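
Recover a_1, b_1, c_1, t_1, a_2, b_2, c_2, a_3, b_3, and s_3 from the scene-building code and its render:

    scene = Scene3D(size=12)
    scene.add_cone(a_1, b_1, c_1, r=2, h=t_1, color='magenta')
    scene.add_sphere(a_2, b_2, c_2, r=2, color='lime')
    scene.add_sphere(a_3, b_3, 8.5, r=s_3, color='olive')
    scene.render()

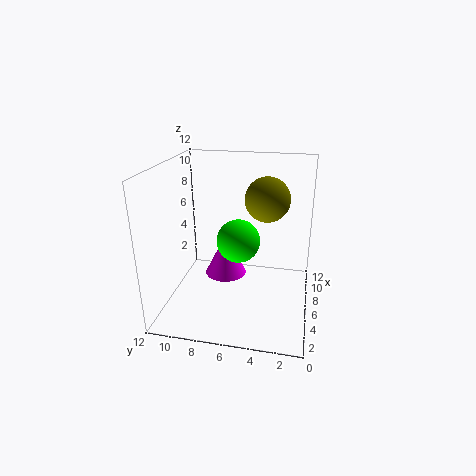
a_1 = 9.5; b_1 = 8; c_1 = 0.5; t_1 = 4; a_2 = 8.5; b_2 = 6.5; c_2 = 4.5; a_3 = 9; b_3 = 4; s_3 = 2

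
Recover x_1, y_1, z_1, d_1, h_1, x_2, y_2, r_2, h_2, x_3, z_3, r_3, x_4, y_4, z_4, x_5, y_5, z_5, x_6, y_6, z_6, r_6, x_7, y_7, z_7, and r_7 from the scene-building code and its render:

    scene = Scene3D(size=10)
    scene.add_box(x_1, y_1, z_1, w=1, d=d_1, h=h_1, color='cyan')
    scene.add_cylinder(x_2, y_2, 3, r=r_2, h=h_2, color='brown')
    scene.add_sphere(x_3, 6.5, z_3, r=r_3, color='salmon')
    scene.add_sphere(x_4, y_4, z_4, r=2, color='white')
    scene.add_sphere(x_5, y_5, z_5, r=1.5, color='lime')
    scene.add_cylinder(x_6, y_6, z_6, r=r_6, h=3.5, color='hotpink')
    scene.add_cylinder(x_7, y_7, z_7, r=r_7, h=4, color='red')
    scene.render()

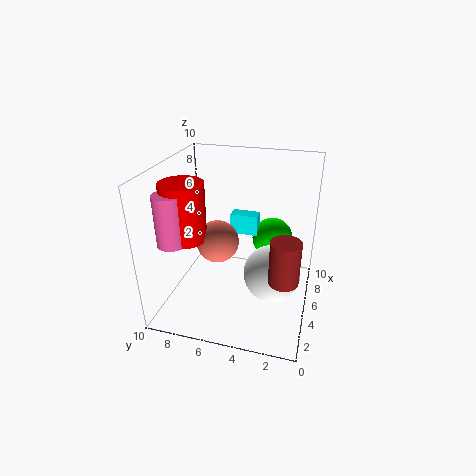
x_1 = 6.5
y_1 = 4
z_1 = 4.5
d_1 = 2
h_1 = 1.5
x_2 = 3.5
y_2 = 1.5
r_2 = 1
h_2 = 3
x_3 = 5
z_3 = 4.5
r_3 = 1.5
x_4 = 5
y_4 = 2.5
z_4 = 2.5
x_5 = 7.5
y_5 = 3
z_5 = 4
x_6 = 3
y_6 = 9
z_6 = 5
r_6 = 1
x_7 = 4
y_7 = 8.5
z_7 = 5
r_7 = 1.5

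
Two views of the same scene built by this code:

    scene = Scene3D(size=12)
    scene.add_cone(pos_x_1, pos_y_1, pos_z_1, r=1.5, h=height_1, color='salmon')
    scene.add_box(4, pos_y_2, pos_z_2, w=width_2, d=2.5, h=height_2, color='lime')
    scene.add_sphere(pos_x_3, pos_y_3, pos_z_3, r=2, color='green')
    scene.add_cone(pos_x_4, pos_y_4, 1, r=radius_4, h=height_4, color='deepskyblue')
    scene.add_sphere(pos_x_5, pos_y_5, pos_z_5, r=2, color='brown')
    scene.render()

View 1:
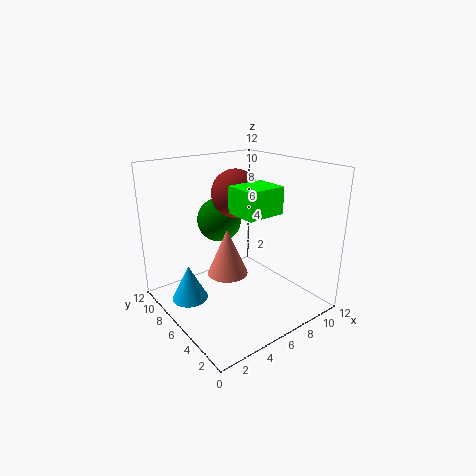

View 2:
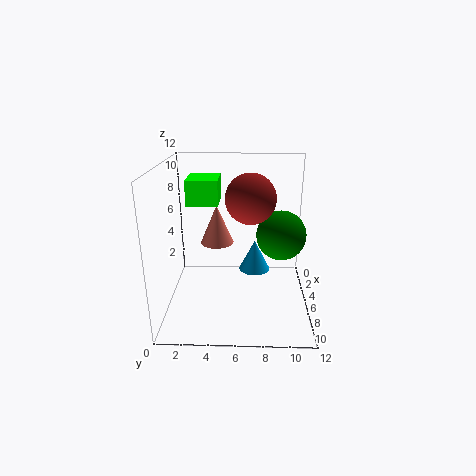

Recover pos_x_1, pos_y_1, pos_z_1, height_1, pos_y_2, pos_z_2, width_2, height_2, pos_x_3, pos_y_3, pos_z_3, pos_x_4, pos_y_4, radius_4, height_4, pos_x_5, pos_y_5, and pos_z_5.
pos_x_1 = 3.5
pos_y_1 = 4
pos_z_1 = 4.5
height_1 = 3.5
pos_y_2 = 2
pos_z_2 = 9
width_2 = 3
height_2 = 2
pos_x_3 = 6.5
pos_y_3 = 9.5
pos_z_3 = 6.5
pos_x_4 = 2
pos_y_4 = 7.5
radius_4 = 1.5
height_4 = 3
pos_x_5 = 6.5
pos_y_5 = 7
pos_z_5 = 9.5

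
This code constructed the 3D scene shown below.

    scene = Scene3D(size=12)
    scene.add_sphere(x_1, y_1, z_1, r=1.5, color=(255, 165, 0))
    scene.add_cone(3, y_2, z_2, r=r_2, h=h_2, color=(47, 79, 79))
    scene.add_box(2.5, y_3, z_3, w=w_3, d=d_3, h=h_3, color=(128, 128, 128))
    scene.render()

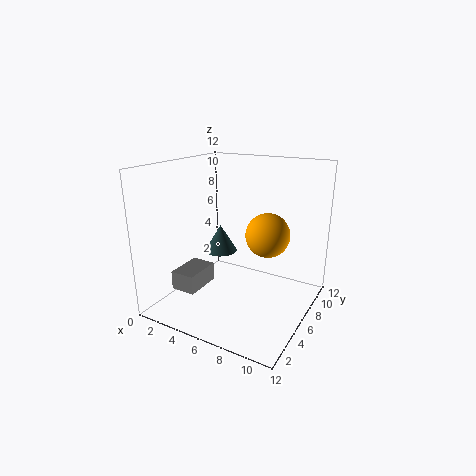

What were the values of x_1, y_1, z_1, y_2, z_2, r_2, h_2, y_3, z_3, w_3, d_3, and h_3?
x_1 = 10, y_1 = 3, z_1 = 8, y_2 = 8, z_2 = 3.5, r_2 = 1.5, h_2 = 2.5, y_3 = 1.5, z_3 = 2.5, w_3 = 2, d_3 = 3, h_3 = 1.5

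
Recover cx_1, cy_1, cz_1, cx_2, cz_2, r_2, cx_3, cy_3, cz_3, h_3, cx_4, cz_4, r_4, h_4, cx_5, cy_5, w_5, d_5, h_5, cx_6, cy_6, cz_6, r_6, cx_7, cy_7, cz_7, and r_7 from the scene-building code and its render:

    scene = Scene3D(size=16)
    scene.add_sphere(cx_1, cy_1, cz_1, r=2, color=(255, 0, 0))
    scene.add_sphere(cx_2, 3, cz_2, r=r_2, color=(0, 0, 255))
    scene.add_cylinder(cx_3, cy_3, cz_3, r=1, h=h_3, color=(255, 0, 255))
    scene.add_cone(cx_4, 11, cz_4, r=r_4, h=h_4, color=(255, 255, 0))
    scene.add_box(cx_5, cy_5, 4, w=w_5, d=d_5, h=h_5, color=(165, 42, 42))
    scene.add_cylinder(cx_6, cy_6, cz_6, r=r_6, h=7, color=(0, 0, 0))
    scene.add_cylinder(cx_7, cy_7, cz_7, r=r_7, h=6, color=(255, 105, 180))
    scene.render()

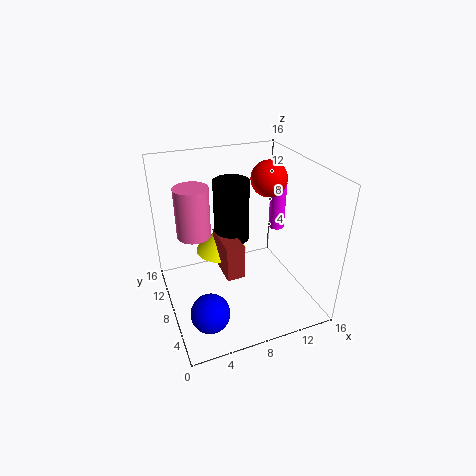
cx_1 = 12
cy_1 = 9
cz_1 = 14
cx_2 = 3
cz_2 = 3
r_2 = 2
cx_3 = 15
cy_3 = 12
cz_3 = 6
h_3 = 6
cx_4 = 7
cz_4 = 5
r_4 = 3
h_4 = 3
cx_5 = 6
cy_5 = 6
w_5 = 2
d_5 = 5
h_5 = 4
cx_6 = 8
cy_6 = 10
cz_6 = 7
r_6 = 2
cx_7 = 4
cy_7 = 12
cz_7 = 7
r_7 = 2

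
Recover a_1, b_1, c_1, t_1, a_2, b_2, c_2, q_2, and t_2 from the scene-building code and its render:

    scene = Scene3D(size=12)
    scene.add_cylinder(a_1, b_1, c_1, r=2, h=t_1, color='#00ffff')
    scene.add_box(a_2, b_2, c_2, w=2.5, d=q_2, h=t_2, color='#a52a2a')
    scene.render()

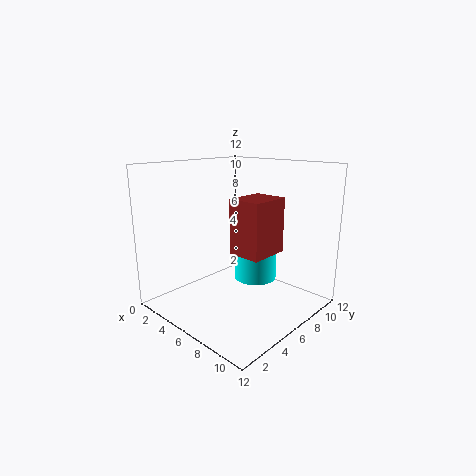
a_1 = 5; b_1 = 9.5; c_1 = 1; t_1 = 6; a_2 = 8; b_2 = 3; c_2 = 6; q_2 = 3; t_2 = 4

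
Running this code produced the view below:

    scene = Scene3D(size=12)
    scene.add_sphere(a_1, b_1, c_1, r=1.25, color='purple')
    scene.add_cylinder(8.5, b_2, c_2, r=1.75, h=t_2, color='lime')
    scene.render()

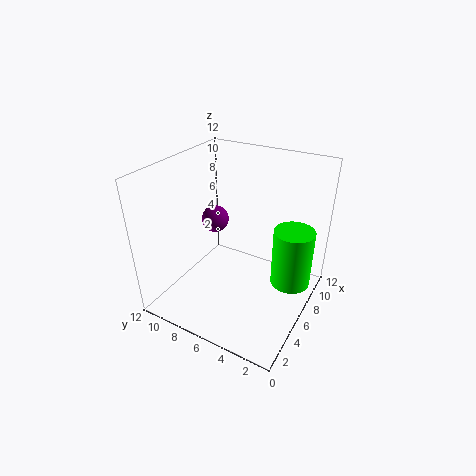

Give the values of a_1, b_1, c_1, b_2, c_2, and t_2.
a_1 = 8.25, b_1 = 9.75, c_1 = 5.75, b_2 = 2, c_2 = 1.25, t_2 = 5.25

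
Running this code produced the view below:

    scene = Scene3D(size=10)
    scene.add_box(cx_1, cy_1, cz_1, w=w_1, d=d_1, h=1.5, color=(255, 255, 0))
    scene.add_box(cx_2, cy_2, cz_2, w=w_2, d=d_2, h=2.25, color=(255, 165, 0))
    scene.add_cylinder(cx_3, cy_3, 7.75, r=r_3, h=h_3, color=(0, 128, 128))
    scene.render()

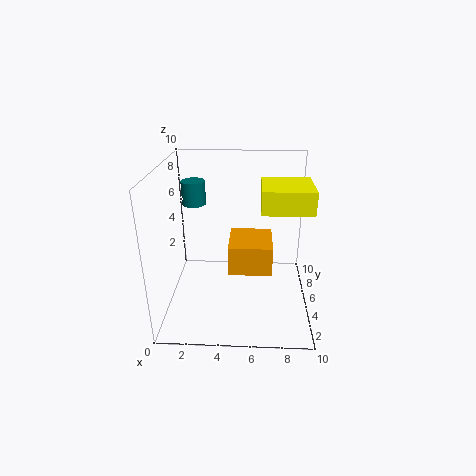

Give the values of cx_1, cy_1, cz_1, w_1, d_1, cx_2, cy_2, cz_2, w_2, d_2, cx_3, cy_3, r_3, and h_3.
cx_1 = 6.5
cy_1 = 3
cz_1 = 7.5
w_1 = 3.25
d_1 = 3.25
cx_2 = 4.25
cy_2 = 5.25
cz_2 = 1.75
w_2 = 3.25
d_2 = 3.5
cx_3 = 2.25
cy_3 = 4.25
r_3 = 0.75
h_3 = 1.5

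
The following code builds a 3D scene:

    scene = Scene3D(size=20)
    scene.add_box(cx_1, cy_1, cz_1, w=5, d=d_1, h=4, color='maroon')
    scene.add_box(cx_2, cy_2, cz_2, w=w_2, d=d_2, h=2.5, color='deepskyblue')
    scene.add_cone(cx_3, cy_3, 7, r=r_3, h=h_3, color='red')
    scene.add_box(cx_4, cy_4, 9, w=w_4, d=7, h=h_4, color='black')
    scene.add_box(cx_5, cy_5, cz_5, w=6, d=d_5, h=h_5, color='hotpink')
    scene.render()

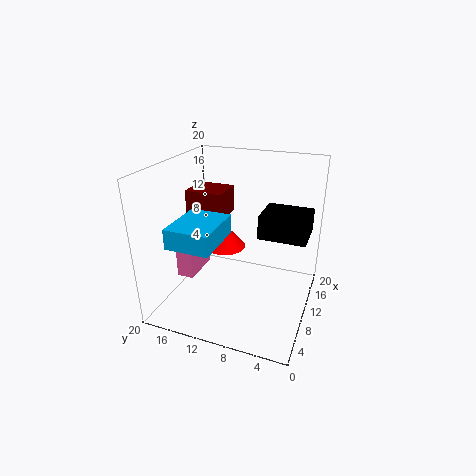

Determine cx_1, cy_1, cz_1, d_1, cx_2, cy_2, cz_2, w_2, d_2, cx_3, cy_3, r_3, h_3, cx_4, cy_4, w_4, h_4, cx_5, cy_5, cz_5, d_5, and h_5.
cx_1 = 11; cy_1 = 13; cz_1 = 11.5; d_1 = 5.5; cx_2 = 0.5; cy_2 = 10; cz_2 = 12; w_2 = 7; d_2 = 5.5; cx_3 = 12.5; cy_3 = 13; r_3 = 3; h_3 = 3.5; cx_4 = 12.5; cy_4 = 1; w_4 = 6; h_4 = 3.5; cx_5 = 8; cy_5 = 16.5; cz_5 = 3; d_5 = 2.5; h_5 = 4.5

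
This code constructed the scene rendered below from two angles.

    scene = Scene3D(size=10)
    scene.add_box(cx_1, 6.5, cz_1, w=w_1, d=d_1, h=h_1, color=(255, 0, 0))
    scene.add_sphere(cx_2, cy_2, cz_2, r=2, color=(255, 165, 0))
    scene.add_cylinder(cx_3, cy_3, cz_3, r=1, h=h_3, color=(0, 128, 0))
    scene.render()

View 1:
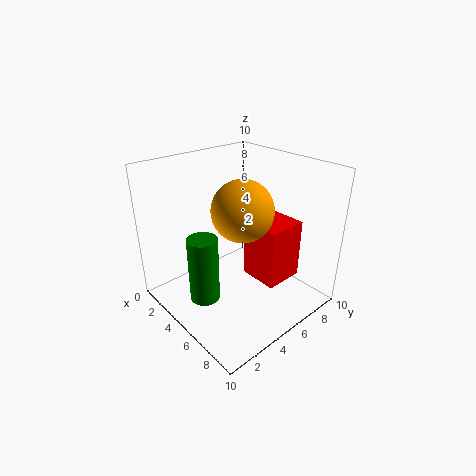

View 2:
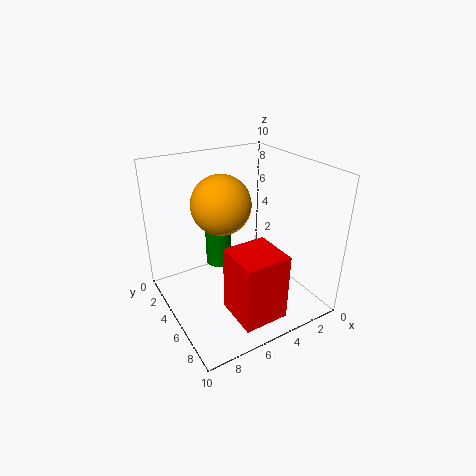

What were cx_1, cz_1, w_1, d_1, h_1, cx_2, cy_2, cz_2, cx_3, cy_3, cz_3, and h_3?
cx_1 = 4; cz_1 = 1; w_1 = 3; d_1 = 3; h_1 = 4.5; cx_2 = 6; cy_2 = 4.5; cz_2 = 7.5; cx_3 = 5; cy_3 = 2; cz_3 = 1.5; h_3 = 4.5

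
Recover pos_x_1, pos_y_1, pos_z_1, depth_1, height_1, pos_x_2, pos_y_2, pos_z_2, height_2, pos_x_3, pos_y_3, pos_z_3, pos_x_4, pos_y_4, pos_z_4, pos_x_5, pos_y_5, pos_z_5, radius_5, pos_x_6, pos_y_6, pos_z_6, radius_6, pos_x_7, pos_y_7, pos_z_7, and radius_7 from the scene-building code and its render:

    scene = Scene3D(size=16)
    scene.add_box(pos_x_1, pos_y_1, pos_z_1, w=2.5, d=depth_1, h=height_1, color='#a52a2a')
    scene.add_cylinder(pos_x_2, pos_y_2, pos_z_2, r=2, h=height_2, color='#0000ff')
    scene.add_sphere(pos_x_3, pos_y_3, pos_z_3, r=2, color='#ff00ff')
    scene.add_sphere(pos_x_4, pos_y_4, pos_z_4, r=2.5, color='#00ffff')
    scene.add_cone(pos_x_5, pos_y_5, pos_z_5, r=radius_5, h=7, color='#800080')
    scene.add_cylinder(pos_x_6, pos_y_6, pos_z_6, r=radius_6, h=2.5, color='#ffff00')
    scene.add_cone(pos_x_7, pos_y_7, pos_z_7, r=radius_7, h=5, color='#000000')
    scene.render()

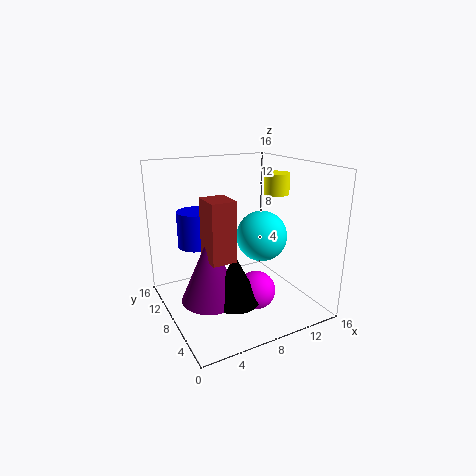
pos_x_1 = 3
pos_y_1 = 3.5
pos_z_1 = 7.5
depth_1 = 3
height_1 = 6
pos_x_2 = 4
pos_y_2 = 10.5
pos_z_2 = 7
height_2 = 4
pos_x_3 = 8
pos_y_3 = 4
pos_z_3 = 3.5
pos_x_4 = 8.5
pos_y_4 = 4
pos_z_4 = 9.5
pos_x_5 = 3.5
pos_y_5 = 5.5
pos_z_5 = 3
radius_5 = 3
pos_x_6 = 14
pos_y_6 = 9.5
pos_z_6 = 12
radius_6 = 1.5
pos_x_7 = 5.5
pos_y_7 = 4
pos_z_7 = 3
radius_7 = 2.5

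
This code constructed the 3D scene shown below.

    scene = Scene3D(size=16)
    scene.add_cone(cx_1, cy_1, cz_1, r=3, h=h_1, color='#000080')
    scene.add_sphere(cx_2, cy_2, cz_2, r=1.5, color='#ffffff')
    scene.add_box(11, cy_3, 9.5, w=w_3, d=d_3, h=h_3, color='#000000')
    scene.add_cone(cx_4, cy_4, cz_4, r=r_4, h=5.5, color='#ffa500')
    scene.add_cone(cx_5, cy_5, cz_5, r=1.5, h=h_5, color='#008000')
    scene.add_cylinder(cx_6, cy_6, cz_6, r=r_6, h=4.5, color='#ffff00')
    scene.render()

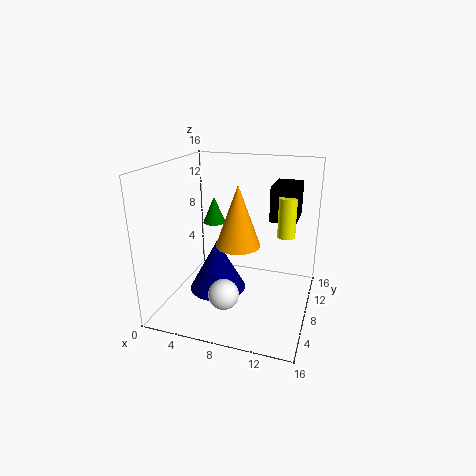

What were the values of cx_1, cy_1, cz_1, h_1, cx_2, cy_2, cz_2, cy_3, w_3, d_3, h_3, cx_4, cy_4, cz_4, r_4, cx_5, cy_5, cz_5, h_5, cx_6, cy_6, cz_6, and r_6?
cx_1 = 6.5, cy_1 = 5.5, cz_1 = 3, h_1 = 5.5, cx_2 = 8.5, cy_2 = 2, cz_2 = 4.5, cy_3 = 10, w_3 = 3, d_3 = 4.5, h_3 = 4, cx_4 = 10, cy_4 = 2, cz_4 = 10, r_4 = 2, cx_5 = 2.5, cy_5 = 14.5, cz_5 = 7, h_5 = 3.5, cx_6 = 13, cy_6 = 10, cz_6 = 8, r_6 = 1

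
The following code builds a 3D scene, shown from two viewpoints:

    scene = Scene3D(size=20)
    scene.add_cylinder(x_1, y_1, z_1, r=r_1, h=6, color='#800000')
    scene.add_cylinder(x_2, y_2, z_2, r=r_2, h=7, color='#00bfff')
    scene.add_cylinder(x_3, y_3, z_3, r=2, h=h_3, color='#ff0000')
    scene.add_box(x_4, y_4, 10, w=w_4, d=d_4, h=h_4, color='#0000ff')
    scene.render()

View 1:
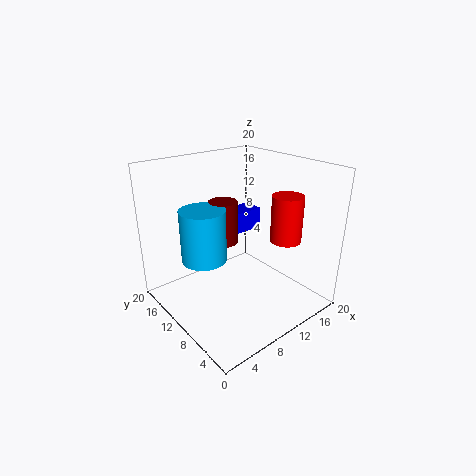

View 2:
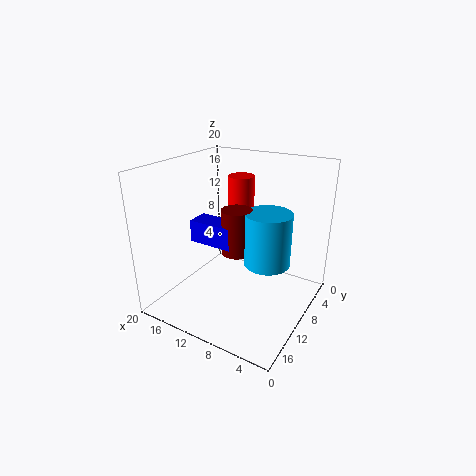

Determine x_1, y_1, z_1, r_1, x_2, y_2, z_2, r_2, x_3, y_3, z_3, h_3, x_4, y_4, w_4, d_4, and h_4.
x_1 = 9; y_1 = 12; z_1 = 9; r_1 = 2; x_2 = 5; y_2 = 11; z_2 = 8; r_2 = 3; x_3 = 13; y_3 = 4; z_3 = 11; h_3 = 6; x_4 = 9; y_4 = 11; w_4 = 6; d_4 = 3; h_4 = 3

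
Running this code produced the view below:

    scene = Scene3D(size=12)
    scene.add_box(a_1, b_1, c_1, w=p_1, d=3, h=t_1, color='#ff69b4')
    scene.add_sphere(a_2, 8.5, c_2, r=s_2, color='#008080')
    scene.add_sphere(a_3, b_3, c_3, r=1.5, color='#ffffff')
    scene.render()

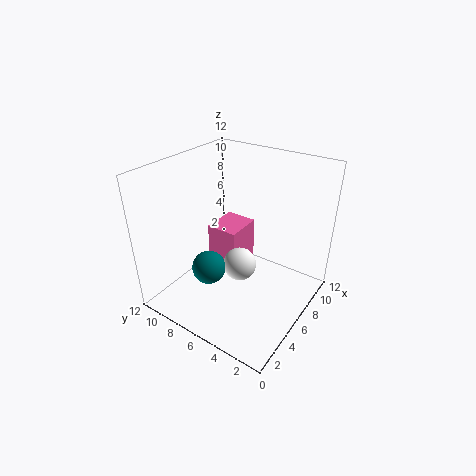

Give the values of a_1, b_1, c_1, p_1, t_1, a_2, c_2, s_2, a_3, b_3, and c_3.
a_1 = 7.5, b_1 = 7.5, c_1 = 1, p_1 = 3.5, t_1 = 4, a_2 = 5, c_2 = 2.5, s_2 = 1.5, a_3 = 7, b_3 = 6.5, c_3 = 2.5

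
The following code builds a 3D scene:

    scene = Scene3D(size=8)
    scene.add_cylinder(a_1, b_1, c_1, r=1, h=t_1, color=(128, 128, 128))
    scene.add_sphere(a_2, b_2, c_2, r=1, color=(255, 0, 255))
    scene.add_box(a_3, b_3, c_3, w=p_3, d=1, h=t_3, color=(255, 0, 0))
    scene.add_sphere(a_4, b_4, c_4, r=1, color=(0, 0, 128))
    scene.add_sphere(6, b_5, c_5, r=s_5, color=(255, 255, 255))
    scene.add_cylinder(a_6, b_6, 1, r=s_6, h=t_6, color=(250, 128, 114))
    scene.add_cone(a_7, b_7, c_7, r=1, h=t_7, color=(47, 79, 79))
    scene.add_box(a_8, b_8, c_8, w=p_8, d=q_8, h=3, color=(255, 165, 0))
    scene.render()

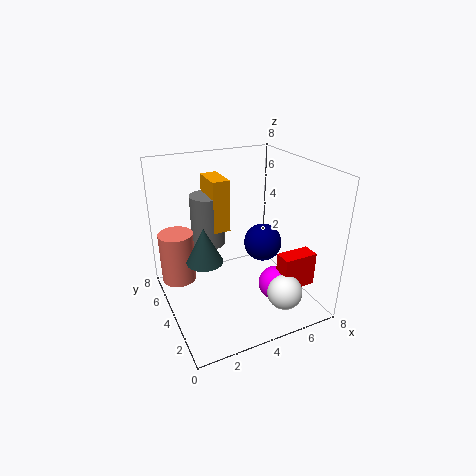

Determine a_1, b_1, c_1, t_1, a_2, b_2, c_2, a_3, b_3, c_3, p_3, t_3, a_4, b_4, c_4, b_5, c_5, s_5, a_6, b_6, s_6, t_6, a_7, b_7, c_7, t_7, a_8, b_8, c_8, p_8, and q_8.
a_1 = 3, b_1 = 6, c_1 = 3, t_1 = 3, a_2 = 6, b_2 = 3, c_2 = 1, a_3 = 6, b_3 = 2, c_3 = 1, p_3 = 2, t_3 = 2, a_4 = 5, b_4 = 3, c_4 = 4, b_5 = 2, c_5 = 1, s_5 = 1, a_6 = 1, b_6 = 6, s_6 = 1, t_6 = 3, a_7 = 2, b_7 = 4, c_7 = 3, t_7 = 2, a_8 = 3, b_8 = 5, c_8 = 4, p_8 = 1, q_8 = 2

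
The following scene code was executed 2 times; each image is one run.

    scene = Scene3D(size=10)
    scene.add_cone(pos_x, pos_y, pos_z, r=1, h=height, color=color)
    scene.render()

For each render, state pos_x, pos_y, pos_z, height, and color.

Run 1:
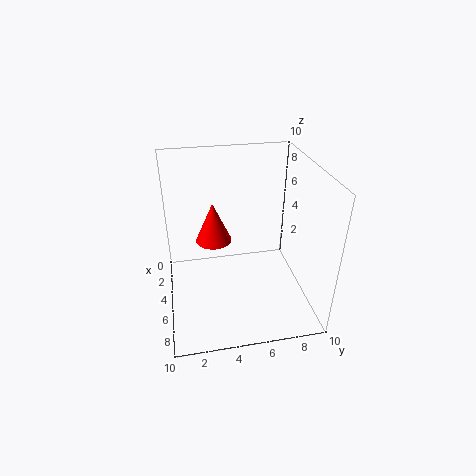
pos_x = 8, pos_y = 3, pos_z = 7, height = 2.25, color = 'red'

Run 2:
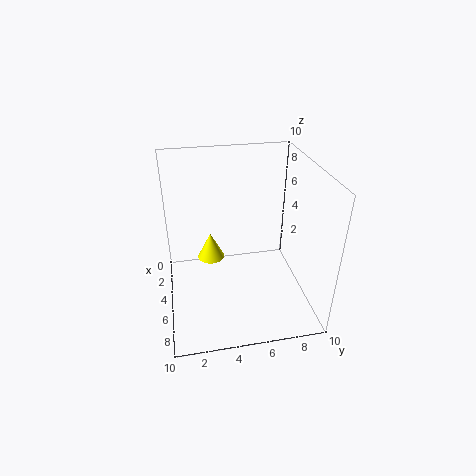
pos_x = 3.25, pos_y = 3.25, pos_z = 2.5, height = 2, color = 'yellow'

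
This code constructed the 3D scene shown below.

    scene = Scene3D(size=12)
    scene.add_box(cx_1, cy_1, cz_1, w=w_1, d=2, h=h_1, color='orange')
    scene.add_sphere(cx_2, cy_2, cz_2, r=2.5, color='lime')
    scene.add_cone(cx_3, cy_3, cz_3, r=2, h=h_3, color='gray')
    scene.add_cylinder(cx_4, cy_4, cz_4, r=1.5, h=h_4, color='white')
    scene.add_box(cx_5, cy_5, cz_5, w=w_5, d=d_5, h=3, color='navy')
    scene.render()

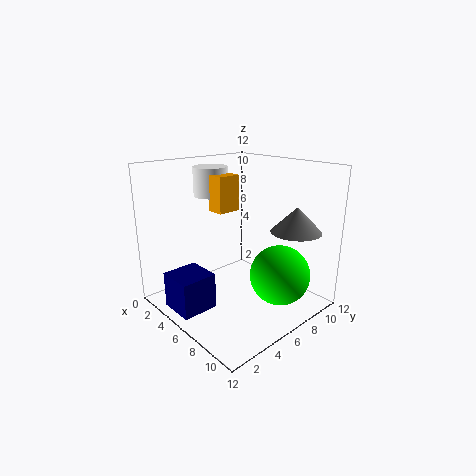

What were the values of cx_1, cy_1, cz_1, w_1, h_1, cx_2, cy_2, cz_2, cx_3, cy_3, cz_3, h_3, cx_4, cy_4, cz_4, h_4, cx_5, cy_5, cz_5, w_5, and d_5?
cx_1 = 3.5, cy_1 = 5, cz_1 = 8, w_1 = 1.5, h_1 = 3, cx_2 = 9, cy_2 = 8, cz_2 = 3, cx_3 = 10, cy_3 = 8.5, cz_3 = 7, h_3 = 2, cx_4 = 2.5, cy_4 = 6, cz_4 = 9, h_4 = 2.5, cx_5 = 3, cy_5 = 0.5, cz_5 = 0.5, w_5 = 3, d_5 = 3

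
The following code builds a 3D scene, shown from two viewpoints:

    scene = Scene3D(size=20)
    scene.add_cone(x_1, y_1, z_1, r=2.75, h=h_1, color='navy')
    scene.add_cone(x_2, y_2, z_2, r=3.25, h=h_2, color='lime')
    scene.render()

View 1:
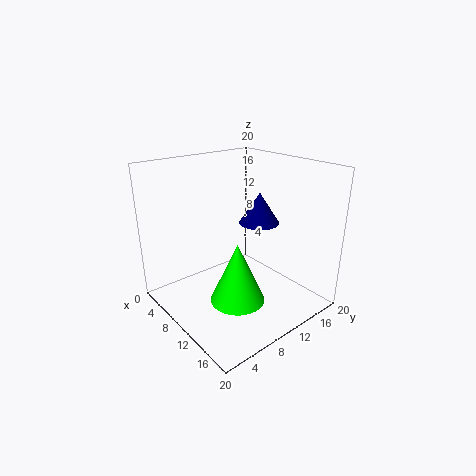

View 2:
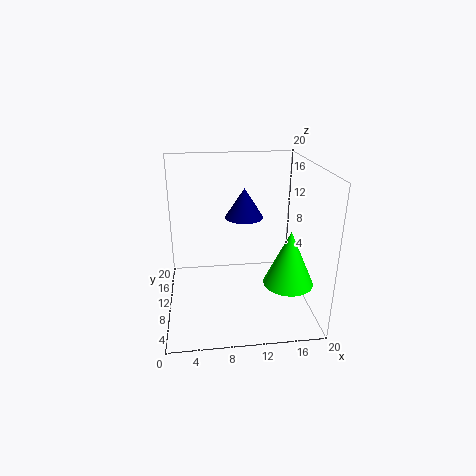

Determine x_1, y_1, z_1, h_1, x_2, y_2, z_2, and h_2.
x_1 = 11.25
y_1 = 12.75
z_1 = 12
h_1 = 4.25
x_2 = 16
y_2 = 5
z_2 = 5.5
h_2 = 7.25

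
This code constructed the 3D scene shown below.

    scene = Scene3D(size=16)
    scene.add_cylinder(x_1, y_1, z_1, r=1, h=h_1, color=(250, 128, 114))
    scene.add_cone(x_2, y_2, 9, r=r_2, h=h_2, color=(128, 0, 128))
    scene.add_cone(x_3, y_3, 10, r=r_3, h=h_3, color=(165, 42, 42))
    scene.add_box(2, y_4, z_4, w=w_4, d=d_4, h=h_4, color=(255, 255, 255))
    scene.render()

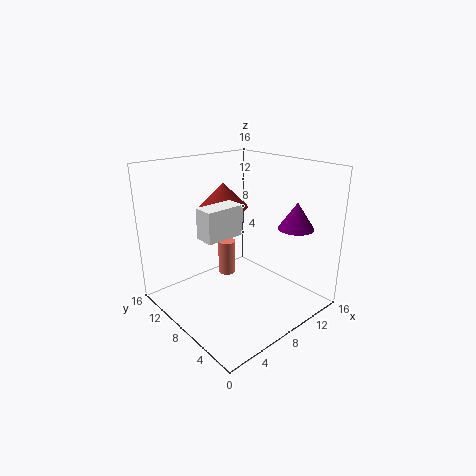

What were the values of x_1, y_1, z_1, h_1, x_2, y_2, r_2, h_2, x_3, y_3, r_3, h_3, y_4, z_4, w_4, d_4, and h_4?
x_1 = 8; y_1 = 10; z_1 = 3; h_1 = 4; x_2 = 13; y_2 = 4; r_2 = 2; h_2 = 3; x_3 = 10; y_3 = 13; r_3 = 3; h_3 = 3; y_4 = 5; z_4 = 10; w_4 = 4; d_4 = 2; h_4 = 3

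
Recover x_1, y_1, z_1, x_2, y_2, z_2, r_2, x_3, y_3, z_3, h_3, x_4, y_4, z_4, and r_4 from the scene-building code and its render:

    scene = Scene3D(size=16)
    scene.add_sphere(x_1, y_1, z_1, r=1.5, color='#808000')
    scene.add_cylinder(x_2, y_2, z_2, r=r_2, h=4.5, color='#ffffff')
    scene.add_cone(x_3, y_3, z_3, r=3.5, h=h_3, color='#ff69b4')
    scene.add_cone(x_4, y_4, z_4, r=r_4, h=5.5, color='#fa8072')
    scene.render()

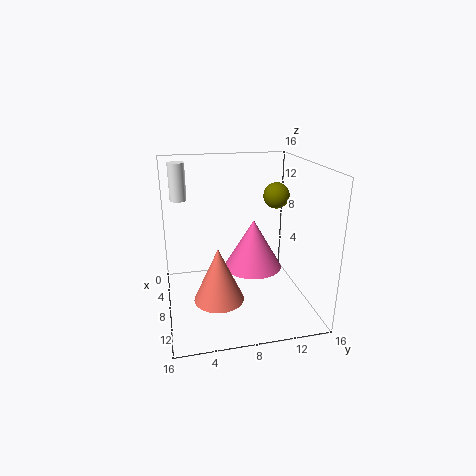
x_1 = 6; y_1 = 13; z_1 = 12; x_2 = 2; y_2 = 2; z_2 = 11; r_2 = 1; x_3 = 5.5; y_3 = 10.5; z_3 = 3; h_3 = 6; x_4 = 12.5; y_4 = 5; z_4 = 3.5; r_4 = 2.5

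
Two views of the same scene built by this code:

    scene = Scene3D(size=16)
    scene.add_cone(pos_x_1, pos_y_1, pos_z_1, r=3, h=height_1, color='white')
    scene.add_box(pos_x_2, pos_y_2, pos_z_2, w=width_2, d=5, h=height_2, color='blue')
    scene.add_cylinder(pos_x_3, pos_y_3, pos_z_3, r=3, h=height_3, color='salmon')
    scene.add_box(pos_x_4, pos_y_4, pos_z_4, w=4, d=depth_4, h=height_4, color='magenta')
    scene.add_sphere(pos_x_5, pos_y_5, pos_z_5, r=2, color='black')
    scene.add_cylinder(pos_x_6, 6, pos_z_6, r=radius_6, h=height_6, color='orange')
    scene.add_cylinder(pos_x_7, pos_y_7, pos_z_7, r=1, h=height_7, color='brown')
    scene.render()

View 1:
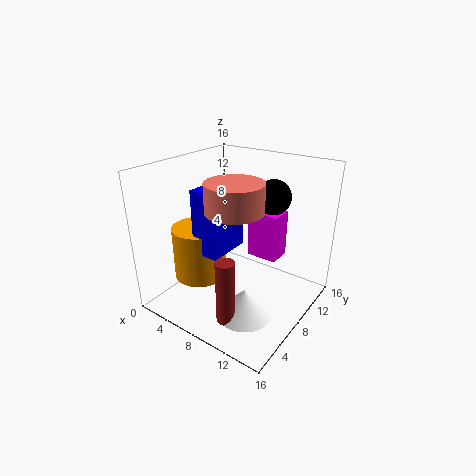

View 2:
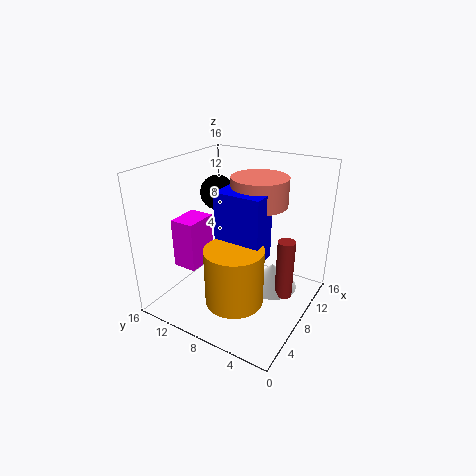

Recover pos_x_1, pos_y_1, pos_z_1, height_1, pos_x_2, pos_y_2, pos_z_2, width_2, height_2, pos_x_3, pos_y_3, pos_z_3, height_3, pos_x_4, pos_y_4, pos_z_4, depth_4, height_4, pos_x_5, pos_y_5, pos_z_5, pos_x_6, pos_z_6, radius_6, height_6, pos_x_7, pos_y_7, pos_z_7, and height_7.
pos_x_1 = 11
pos_y_1 = 5
pos_z_1 = 1
height_1 = 3
pos_x_2 = 5
pos_y_2 = 4
pos_z_2 = 7
width_2 = 3
height_2 = 7
pos_x_3 = 9
pos_y_3 = 6
pos_z_3 = 12
height_3 = 3
pos_x_4 = 6
pos_y_4 = 13
pos_z_4 = 3
depth_4 = 3
height_4 = 6
pos_x_5 = 10
pos_y_5 = 12
pos_z_5 = 12
pos_x_6 = 4
pos_z_6 = 3
radius_6 = 3
height_6 = 6
pos_x_7 = 10
pos_y_7 = 3
pos_z_7 = 1
height_7 = 7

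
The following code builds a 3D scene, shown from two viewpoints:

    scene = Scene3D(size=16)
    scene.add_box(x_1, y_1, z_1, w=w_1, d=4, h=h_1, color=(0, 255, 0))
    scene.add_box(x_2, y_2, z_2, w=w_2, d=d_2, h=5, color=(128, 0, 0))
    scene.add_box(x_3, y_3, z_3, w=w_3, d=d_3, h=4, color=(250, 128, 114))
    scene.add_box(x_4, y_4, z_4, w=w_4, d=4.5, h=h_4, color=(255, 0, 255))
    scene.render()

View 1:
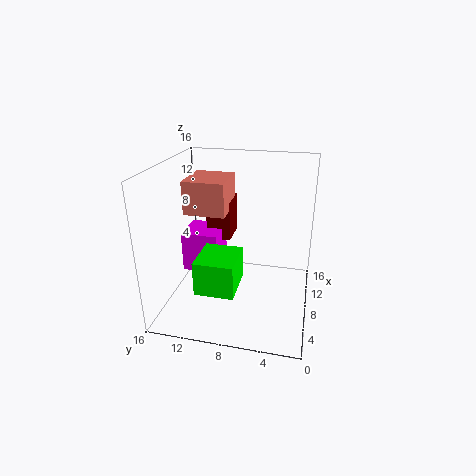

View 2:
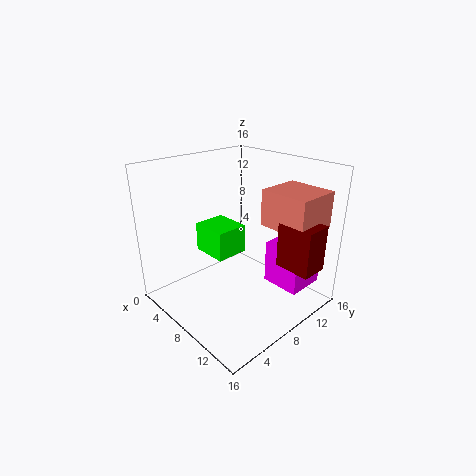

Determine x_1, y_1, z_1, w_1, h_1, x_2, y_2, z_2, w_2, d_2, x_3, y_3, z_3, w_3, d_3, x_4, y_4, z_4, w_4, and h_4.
x_1 = 1.5
y_1 = 7
z_1 = 4.5
w_1 = 4.5
h_1 = 3.5
x_2 = 12
y_2 = 10
z_2 = 5.5
w_2 = 4
d_2 = 3
x_3 = 9.5
y_3 = 10
z_3 = 9.5
w_3 = 5.5
d_3 = 5
x_4 = 9.5
y_4 = 11
z_4 = 2
w_4 = 4.5
h_4 = 5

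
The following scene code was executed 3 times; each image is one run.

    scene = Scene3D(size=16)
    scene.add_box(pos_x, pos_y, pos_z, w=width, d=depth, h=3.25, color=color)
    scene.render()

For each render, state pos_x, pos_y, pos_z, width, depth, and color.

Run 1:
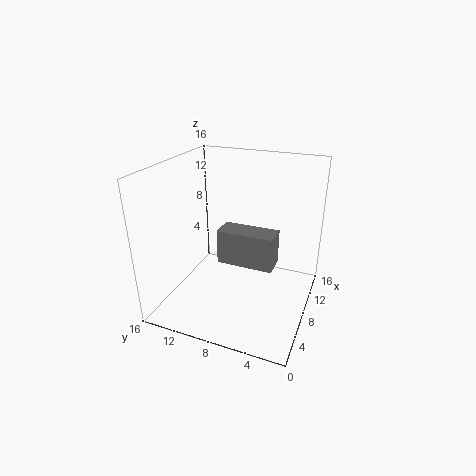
pos_x = 2.25; pos_y = 2.5; pos_z = 8.25; width = 2.25; depth = 5.25; color = 'gray'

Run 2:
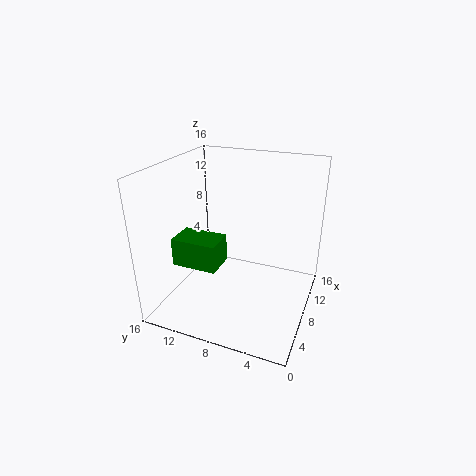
pos_x = 5.25; pos_y = 9.75; pos_z = 4.5; width = 3.5; depth = 5.25; color = 'green'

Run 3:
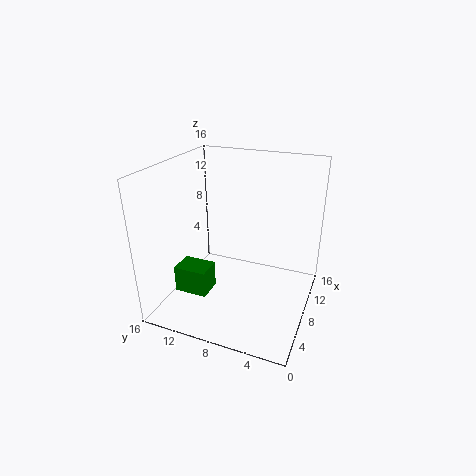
pos_x = 6; pos_y = 11.5; pos_z = 0.25; width = 3; depth = 4; color = 'green'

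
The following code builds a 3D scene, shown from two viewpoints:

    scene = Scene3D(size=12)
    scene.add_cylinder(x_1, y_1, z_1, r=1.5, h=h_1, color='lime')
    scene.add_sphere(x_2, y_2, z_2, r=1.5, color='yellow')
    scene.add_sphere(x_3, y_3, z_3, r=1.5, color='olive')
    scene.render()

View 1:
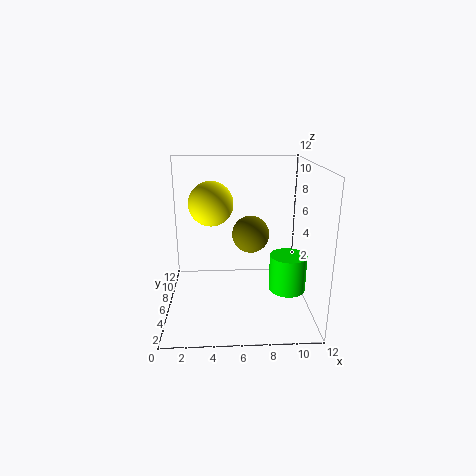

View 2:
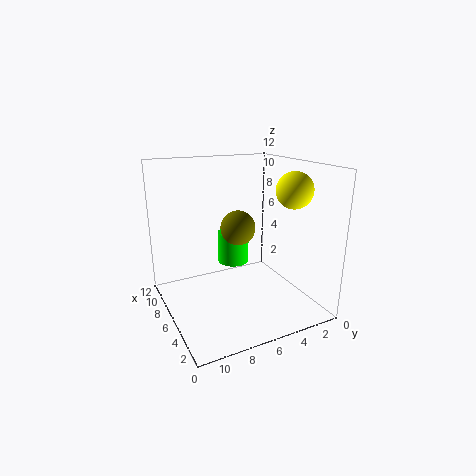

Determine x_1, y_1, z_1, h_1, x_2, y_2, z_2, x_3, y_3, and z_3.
x_1 = 10
y_1 = 4.5
z_1 = 2
h_1 = 3
x_2 = 4
y_2 = 2
z_2 = 10
x_3 = 7
y_3 = 5.5
z_3 = 6.5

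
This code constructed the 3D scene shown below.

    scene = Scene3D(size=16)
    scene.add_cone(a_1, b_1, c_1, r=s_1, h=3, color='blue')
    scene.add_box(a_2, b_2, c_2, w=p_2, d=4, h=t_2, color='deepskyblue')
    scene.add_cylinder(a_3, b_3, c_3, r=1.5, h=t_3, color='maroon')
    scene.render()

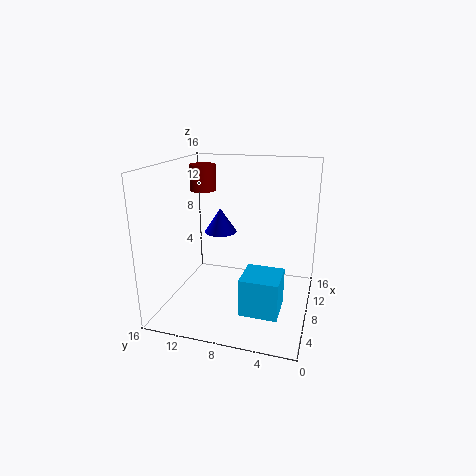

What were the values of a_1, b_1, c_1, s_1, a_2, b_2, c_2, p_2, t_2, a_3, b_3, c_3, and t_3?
a_1 = 12; b_1 = 11.5; c_1 = 7; s_1 = 2; a_2 = 3; b_2 = 2.5; c_2 = 1.5; p_2 = 4; t_2 = 4; a_3 = 10.5; b_3 = 13; c_3 = 12.5; t_3 = 3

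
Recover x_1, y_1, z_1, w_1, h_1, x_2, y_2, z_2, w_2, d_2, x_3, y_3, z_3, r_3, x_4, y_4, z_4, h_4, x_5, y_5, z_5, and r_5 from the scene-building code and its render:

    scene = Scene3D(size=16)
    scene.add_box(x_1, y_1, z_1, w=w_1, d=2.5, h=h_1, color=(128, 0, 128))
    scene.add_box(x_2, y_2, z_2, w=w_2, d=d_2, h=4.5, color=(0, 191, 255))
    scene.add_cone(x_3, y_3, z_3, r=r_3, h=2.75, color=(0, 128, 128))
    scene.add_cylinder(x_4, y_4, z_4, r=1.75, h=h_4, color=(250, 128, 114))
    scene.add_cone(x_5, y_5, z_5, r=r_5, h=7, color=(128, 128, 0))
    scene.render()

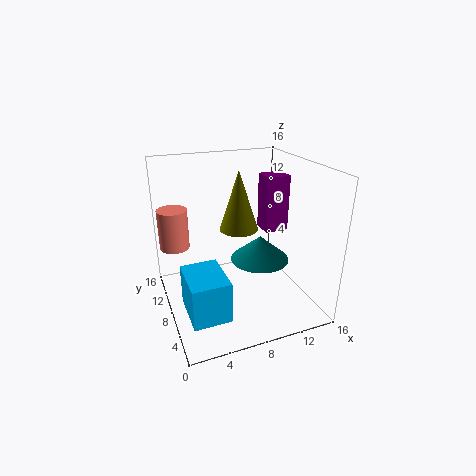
x_1 = 11.75, y_1 = 8.5, z_1 = 7.75, w_1 = 2.75, h_1 = 6.5, x_2 = 1.25, y_2 = 2.5, z_2 = 1.5, w_2 = 4, d_2 = 5.25, x_3 = 10.25, y_3 = 7, z_3 = 5.5, r_3 = 3.25, x_4 = 1.75, y_4 = 12.75, z_4 = 5.75, h_4 = 4.75, x_5 = 9, y_5 = 10.25, z_5 = 8, r_5 = 2.25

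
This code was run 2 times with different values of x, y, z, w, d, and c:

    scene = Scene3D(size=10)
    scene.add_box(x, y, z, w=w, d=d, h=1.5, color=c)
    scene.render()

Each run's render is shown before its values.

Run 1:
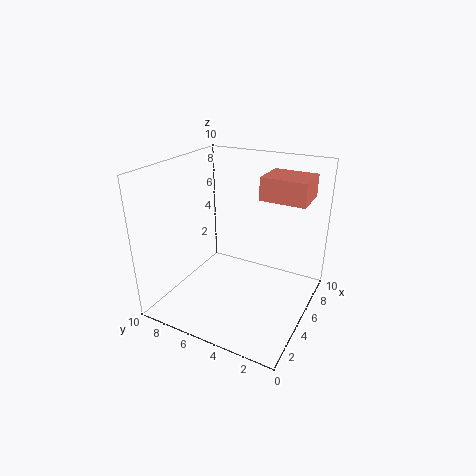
x = 5, y = 0.5, z = 8, w = 2.5, d = 3, c = 'salmon'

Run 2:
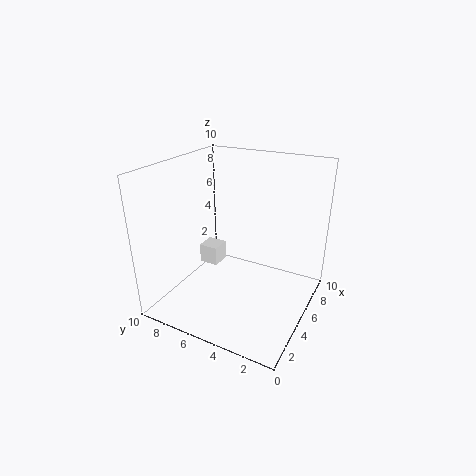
x = 6, y = 7.5, z = 1.5, w = 1.5, d = 1.5, c = 'white'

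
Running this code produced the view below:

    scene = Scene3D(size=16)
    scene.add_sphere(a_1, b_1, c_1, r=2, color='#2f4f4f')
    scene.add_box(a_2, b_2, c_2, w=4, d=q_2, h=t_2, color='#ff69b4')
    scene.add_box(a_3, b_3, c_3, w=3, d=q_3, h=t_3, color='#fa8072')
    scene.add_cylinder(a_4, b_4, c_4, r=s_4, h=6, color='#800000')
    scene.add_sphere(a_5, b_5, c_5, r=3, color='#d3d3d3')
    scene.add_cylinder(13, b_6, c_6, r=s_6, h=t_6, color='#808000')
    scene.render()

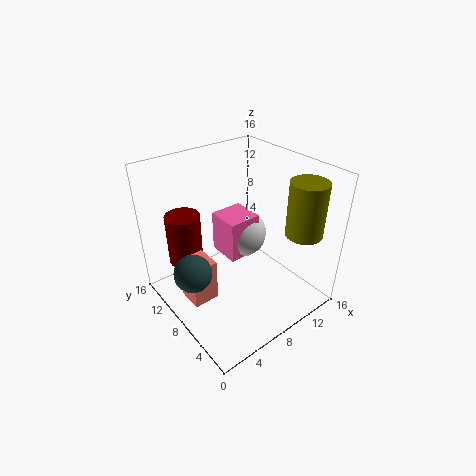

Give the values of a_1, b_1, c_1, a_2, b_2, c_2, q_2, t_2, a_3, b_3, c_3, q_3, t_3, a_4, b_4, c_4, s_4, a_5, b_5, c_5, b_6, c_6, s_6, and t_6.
a_1 = 2; b_1 = 8; c_1 = 6; a_2 = 8; b_2 = 9; c_2 = 4; q_2 = 4; t_2 = 5; a_3 = 2; b_3 = 8; c_3 = 1; q_3 = 3; t_3 = 5; a_4 = 4; b_4 = 13; c_4 = 4; s_4 = 2; a_5 = 11; b_5 = 11; c_5 = 6; b_6 = 3; c_6 = 9; s_6 = 2; t_6 = 6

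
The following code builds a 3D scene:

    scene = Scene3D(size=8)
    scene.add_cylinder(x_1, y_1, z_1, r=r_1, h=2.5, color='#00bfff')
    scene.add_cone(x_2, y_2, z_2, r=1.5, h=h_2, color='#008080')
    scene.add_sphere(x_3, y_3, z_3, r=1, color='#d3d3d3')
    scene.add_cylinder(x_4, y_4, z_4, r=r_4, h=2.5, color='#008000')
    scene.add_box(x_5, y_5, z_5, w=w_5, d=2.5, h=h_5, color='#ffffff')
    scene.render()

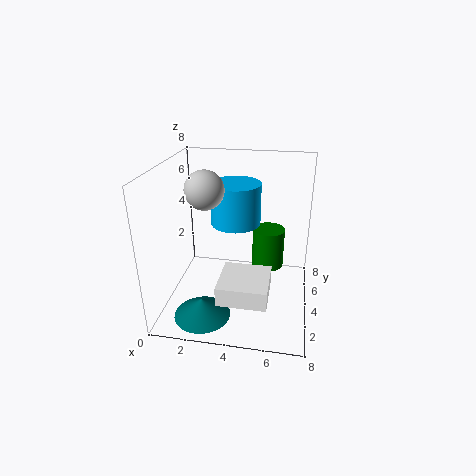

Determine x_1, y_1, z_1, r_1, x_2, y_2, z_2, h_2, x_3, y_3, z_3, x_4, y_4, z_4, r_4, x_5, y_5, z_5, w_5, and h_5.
x_1 = 3.5
y_1 = 6
z_1 = 4
r_1 = 1.5
x_2 = 2.5
y_2 = 1.5
z_2 = 0.5
h_2 = 1
x_3 = 2.5
y_3 = 3
z_3 = 7
x_4 = 5.5
y_4 = 6.5
z_4 = 1
r_4 = 1
x_5 = 3.5
y_5 = 0.5
z_5 = 2
w_5 = 2.5
h_5 = 1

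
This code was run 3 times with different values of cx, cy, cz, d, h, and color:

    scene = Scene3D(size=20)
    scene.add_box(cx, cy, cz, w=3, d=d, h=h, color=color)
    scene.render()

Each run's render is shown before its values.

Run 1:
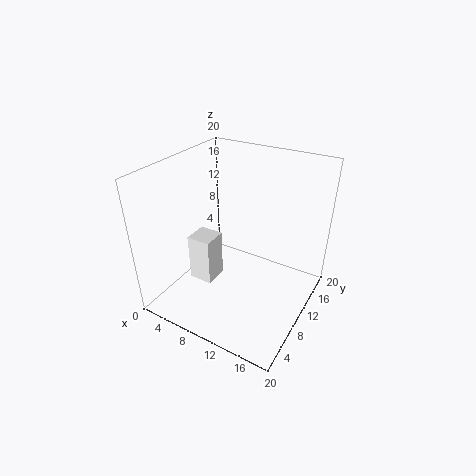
cx = 7; cy = 3; cz = 7; d = 3; h = 6; color = 'white'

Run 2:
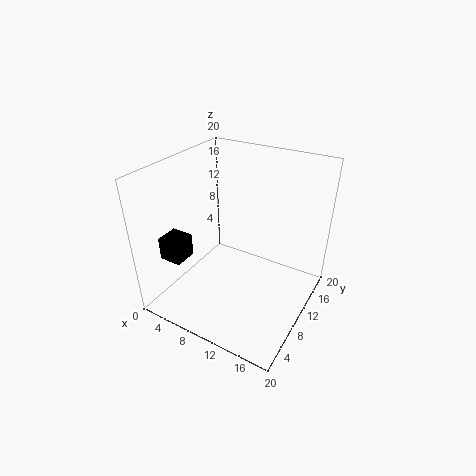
cx = 3; cy = 2; cz = 9; d = 3; h = 3; color = 'black'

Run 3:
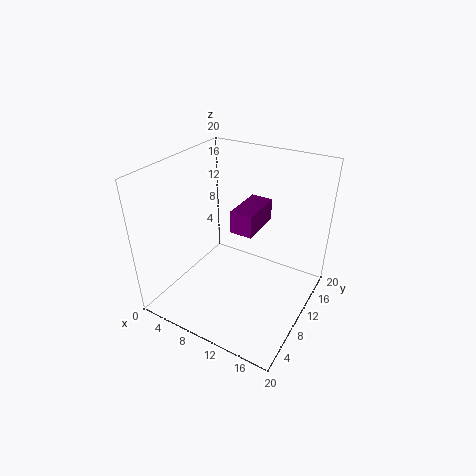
cx = 10; cy = 8; cz = 12; d = 6; h = 3; color = 'purple'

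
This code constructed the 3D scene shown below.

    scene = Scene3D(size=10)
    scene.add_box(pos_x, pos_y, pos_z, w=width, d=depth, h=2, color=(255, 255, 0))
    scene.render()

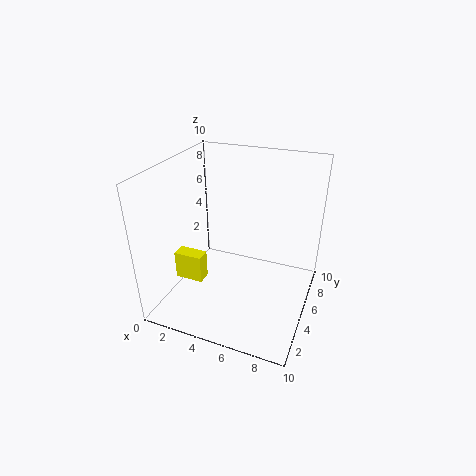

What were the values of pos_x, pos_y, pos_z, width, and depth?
pos_x = 1, pos_y = 3, pos_z = 2, width = 2, depth = 1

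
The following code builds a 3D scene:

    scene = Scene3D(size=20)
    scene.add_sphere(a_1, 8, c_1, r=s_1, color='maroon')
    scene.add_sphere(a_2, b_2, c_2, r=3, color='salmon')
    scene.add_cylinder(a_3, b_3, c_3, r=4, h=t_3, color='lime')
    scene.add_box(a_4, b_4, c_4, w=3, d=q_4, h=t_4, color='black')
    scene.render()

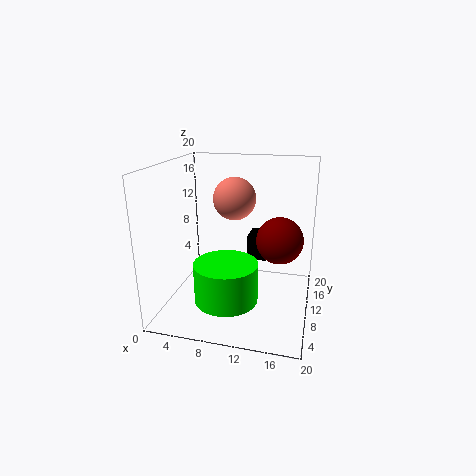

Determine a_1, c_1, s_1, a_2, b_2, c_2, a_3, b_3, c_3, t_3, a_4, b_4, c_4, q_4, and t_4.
a_1 = 16, c_1 = 11, s_1 = 3, a_2 = 9, b_2 = 12, c_2 = 15, a_3 = 10, b_3 = 4, c_3 = 4, t_3 = 5, a_4 = 10, b_4 = 16, c_4 = 4, q_4 = 4, t_4 = 4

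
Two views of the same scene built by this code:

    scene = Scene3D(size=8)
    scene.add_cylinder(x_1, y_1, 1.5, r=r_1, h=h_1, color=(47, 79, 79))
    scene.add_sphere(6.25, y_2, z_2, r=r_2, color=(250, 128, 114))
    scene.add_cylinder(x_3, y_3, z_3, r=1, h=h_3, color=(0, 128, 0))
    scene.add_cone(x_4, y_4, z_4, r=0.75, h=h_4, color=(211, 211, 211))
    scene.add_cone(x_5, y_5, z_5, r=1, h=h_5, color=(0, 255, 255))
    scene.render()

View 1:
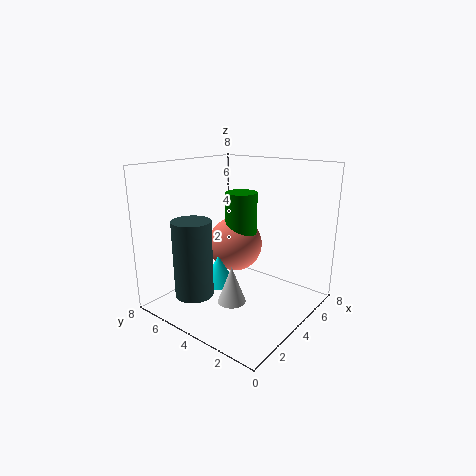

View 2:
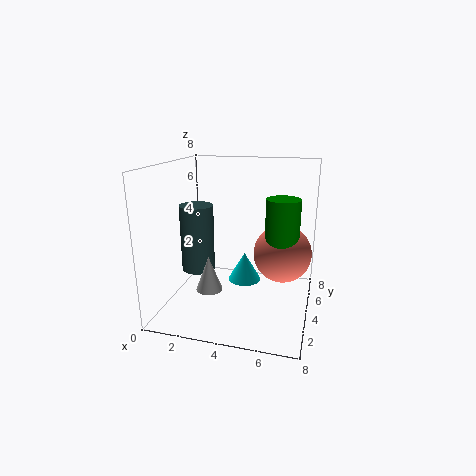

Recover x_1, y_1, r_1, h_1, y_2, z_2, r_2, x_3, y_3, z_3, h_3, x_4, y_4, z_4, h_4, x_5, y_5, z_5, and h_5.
x_1 = 1.25, y_1 = 4.75, r_1 = 1, h_1 = 4, y_2 = 6, z_2 = 2.5, r_2 = 1.75, x_3 = 6.25, y_3 = 5.5, z_3 = 3.25, h_3 = 2.75, x_4 = 2.5, y_4 = 3.25, z_4 = 1, h_4 = 2, x_5 = 4, y_5 = 5.5, z_5 = 0.75, h_5 = 1.75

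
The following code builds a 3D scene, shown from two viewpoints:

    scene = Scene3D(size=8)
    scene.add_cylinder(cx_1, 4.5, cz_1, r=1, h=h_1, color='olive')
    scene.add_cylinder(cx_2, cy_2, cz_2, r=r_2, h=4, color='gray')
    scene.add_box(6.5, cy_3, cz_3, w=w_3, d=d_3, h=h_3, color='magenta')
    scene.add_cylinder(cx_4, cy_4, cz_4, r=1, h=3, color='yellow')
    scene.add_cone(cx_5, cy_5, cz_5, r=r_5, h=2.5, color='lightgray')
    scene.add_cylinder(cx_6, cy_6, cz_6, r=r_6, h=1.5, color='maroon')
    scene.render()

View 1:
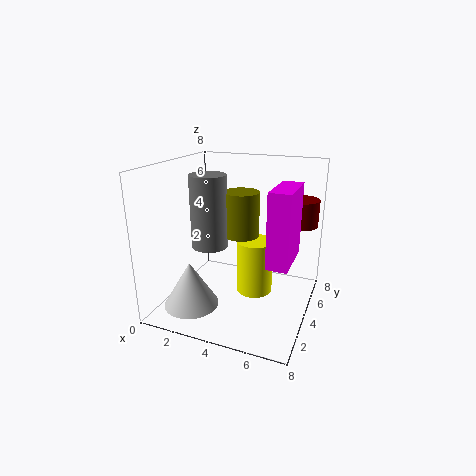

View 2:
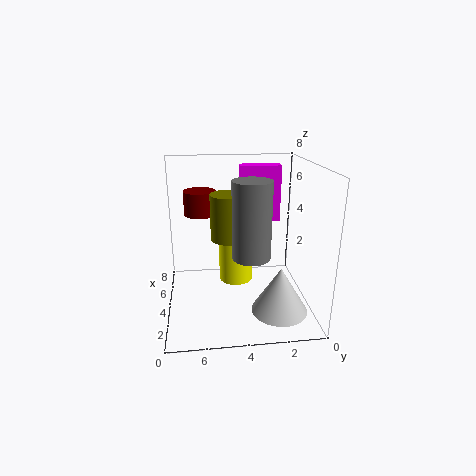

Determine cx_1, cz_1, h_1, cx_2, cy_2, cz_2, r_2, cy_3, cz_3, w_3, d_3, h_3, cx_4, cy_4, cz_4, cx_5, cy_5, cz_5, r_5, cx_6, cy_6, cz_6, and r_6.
cx_1 = 4, cz_1 = 4, h_1 = 2.5, cx_2 = 2.5, cy_2 = 3.5, cz_2 = 3.5, r_2 = 1, cy_3 = 1, cz_3 = 4, w_3 = 1, d_3 = 2.5, h_3 = 3.5, cx_4 = 5, cy_4 = 4, cz_4 = 1, cx_5 = 2, cy_5 = 2, cz_5 = 0.5, r_5 = 1.5, cx_6 = 7, cy_6 = 6, cz_6 = 4.5, r_6 = 1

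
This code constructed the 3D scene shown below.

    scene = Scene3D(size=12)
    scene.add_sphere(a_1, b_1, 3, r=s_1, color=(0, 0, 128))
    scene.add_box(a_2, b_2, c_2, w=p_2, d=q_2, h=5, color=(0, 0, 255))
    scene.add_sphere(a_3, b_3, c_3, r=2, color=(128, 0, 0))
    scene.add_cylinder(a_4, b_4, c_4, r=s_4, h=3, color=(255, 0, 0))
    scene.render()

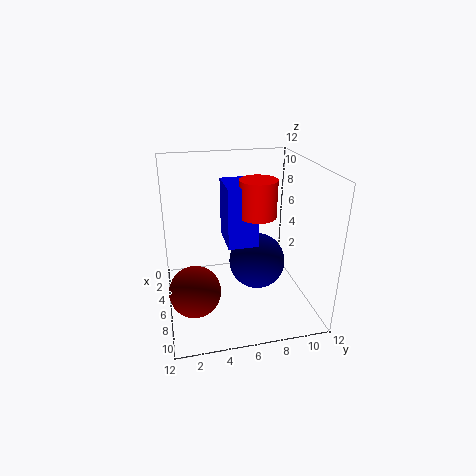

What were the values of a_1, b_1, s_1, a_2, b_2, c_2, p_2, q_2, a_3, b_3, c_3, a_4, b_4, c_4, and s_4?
a_1 = 5; b_1 = 8; s_1 = 2.5; a_2 = 3.5; b_2 = 5; c_2 = 5.5; p_2 = 3.5; q_2 = 2.5; a_3 = 8.5; b_3 = 2; c_3 = 3; a_4 = 6.5; b_4 = 7.5; c_4 = 8; s_4 = 1.5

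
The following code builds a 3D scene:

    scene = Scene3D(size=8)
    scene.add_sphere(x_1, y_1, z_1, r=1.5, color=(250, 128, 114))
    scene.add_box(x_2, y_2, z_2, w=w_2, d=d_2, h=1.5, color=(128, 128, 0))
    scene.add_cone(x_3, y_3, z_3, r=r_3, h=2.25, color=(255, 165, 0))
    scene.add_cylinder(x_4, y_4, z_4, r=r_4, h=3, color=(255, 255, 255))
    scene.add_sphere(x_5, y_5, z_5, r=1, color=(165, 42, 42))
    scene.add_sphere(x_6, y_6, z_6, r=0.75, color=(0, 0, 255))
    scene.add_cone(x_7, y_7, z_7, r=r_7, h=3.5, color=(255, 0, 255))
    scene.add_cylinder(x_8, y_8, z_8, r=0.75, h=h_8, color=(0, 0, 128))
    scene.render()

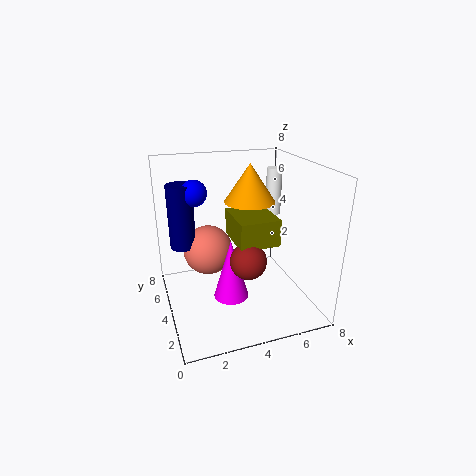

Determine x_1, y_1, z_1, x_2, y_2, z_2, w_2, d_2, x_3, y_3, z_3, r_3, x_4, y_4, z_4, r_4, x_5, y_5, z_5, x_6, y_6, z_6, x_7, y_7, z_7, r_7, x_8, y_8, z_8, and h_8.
x_1 = 2.75
y_1 = 6
z_1 = 2.5
x_2 = 3.75
y_2 = 2.75
z_2 = 3.75
w_2 = 2.25
d_2 = 2.75
x_3 = 5.25
y_3 = 5.5
z_3 = 5.5
r_3 = 1.5
x_4 = 7.5
y_4 = 7
z_4 = 4
r_4 = 0.5
x_5 = 4.25
y_5 = 3
z_5 = 3
x_6 = 2
y_6 = 5.75
z_6 = 6.25
x_7 = 3.5
y_7 = 3.75
z_7 = 0.5
r_7 = 1
x_8 = 1.25
y_8 = 6
z_8 = 3
h_8 = 3.75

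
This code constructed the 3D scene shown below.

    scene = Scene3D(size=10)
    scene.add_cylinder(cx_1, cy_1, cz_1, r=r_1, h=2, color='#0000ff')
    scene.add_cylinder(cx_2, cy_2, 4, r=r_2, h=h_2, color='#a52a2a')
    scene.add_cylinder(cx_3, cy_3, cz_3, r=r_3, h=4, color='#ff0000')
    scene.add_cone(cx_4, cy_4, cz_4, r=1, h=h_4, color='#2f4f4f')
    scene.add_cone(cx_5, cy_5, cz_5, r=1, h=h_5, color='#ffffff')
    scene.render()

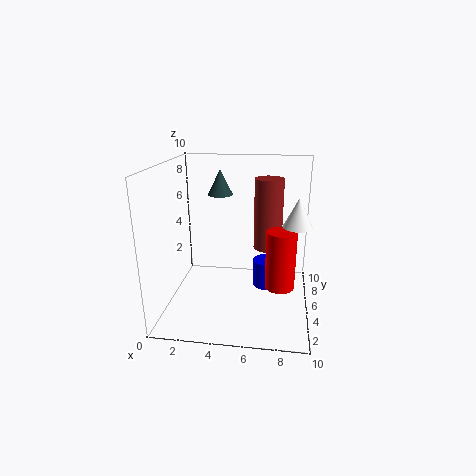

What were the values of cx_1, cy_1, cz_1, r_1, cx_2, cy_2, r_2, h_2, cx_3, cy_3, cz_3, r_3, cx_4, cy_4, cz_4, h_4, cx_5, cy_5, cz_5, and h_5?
cx_1 = 7
cy_1 = 6
cz_1 = 1
r_1 = 1
cx_2 = 7
cy_2 = 6
r_2 = 1
h_2 = 5
cx_3 = 8
cy_3 = 4
cz_3 = 2
r_3 = 1
cx_4 = 3
cy_4 = 9
cz_4 = 7
h_4 = 2
cx_5 = 9
cy_5 = 5
cz_5 = 6
h_5 = 2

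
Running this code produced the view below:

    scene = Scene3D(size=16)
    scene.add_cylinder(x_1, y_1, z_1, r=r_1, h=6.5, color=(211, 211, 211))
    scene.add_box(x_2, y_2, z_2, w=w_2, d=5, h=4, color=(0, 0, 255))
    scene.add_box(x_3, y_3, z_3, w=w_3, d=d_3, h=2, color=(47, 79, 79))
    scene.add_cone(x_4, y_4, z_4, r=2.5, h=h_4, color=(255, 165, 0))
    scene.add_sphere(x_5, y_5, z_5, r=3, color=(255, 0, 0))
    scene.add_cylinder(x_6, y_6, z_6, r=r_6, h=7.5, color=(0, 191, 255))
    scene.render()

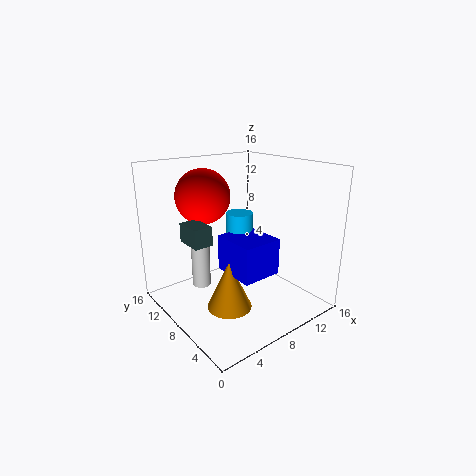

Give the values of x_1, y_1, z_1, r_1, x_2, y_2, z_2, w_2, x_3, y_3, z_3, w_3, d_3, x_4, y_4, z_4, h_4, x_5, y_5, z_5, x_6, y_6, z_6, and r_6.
x_1 = 4
y_1 = 9.5
z_1 = 3
r_1 = 1
x_2 = 6
y_2 = 4
z_2 = 4.5
w_2 = 4.5
x_3 = 2
y_3 = 7
z_3 = 8.5
w_3 = 2
d_3 = 3
x_4 = 6
y_4 = 7
z_4 = 0.5
h_4 = 5.5
x_5 = 5.5
y_5 = 11
z_5 = 12.5
x_6 = 9
y_6 = 9
z_6 = 3
r_6 = 1.5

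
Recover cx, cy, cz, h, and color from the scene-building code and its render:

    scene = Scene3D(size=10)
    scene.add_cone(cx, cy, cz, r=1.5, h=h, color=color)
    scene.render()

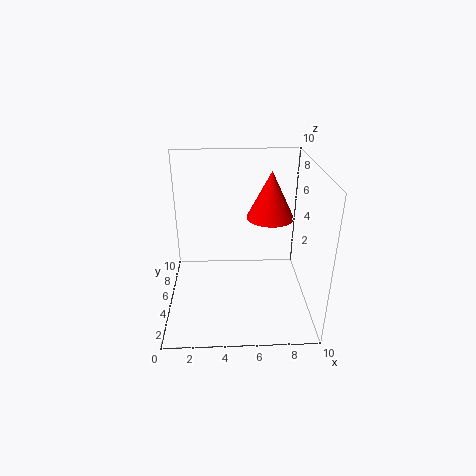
cx = 7; cy = 4; cz = 7; h = 3; color = 'red'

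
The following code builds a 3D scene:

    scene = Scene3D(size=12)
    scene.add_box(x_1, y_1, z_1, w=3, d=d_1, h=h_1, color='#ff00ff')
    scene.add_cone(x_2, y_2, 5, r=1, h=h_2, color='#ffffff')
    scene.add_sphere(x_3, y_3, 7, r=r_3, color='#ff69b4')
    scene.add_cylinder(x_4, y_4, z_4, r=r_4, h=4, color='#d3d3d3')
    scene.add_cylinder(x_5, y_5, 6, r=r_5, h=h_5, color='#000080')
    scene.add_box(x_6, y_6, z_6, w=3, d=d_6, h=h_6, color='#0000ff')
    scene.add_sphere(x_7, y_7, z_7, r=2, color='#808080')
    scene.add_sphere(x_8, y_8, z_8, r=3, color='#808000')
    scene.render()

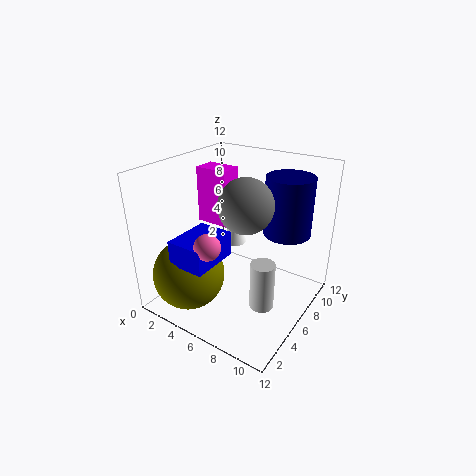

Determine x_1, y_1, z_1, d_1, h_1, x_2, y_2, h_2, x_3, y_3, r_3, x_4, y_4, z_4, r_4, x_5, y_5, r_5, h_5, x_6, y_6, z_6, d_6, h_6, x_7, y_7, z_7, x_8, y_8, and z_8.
x_1 = 1
y_1 = 7
z_1 = 6
d_1 = 2
h_1 = 5
x_2 = 5
y_2 = 7
h_2 = 3
x_3 = 6
y_3 = 2
r_3 = 1
x_4 = 9
y_4 = 5
z_4 = 1
r_4 = 1
x_5 = 9
y_5 = 9
r_5 = 2
h_5 = 5
x_6 = 3
y_6 = 1
z_6 = 5
d_6 = 4
h_6 = 2
x_7 = 8
y_7 = 4
z_7 = 10
x_8 = 3
y_8 = 3
z_8 = 3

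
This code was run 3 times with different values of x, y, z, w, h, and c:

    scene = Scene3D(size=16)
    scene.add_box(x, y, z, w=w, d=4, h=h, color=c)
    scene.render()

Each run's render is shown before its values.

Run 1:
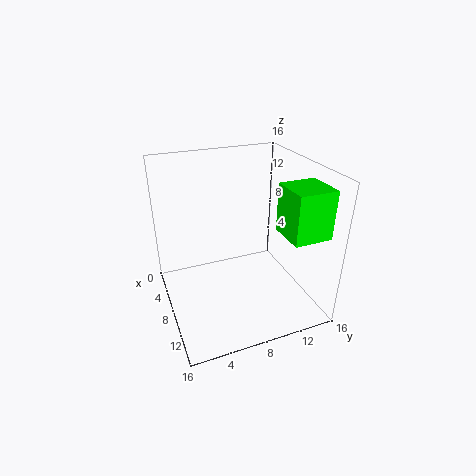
x = 11
y = 11
z = 10
w = 4
h = 5
c = 'lime'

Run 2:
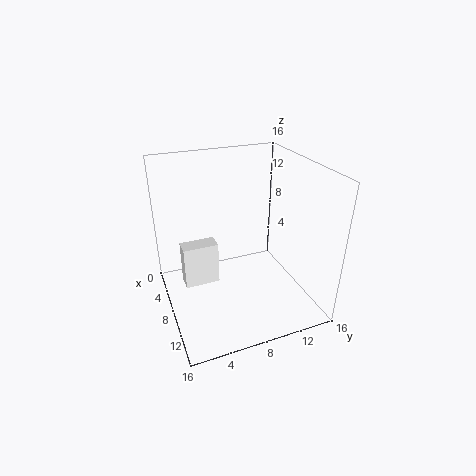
x = 5
y = 2
z = 2
w = 2
h = 5
c = 'white'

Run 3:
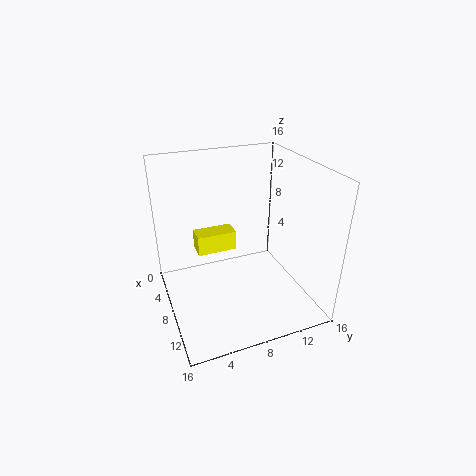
x = 8
y = 3
z = 8
w = 2
h = 2
c = 'yellow'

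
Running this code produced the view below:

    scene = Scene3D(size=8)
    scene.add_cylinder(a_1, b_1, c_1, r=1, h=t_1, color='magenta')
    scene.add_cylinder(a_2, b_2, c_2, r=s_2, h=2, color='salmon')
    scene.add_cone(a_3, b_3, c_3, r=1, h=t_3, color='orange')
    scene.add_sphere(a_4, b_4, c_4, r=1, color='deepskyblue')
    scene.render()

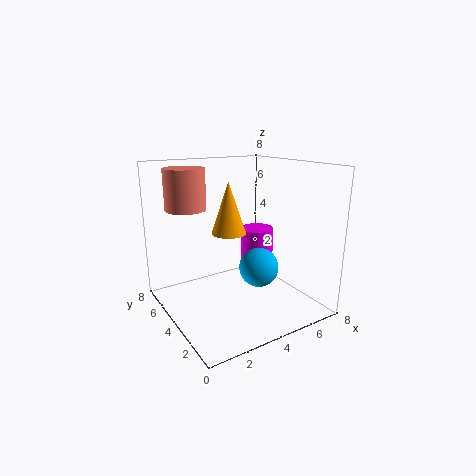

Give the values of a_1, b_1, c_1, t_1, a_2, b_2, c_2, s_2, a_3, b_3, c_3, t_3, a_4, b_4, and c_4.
a_1 = 6
b_1 = 5
c_1 = 2
t_1 = 2
a_2 = 1
b_2 = 4
c_2 = 6
s_2 = 1
a_3 = 4
b_3 = 5
c_3 = 4
t_3 = 3
a_4 = 4
b_4 = 2
c_4 = 3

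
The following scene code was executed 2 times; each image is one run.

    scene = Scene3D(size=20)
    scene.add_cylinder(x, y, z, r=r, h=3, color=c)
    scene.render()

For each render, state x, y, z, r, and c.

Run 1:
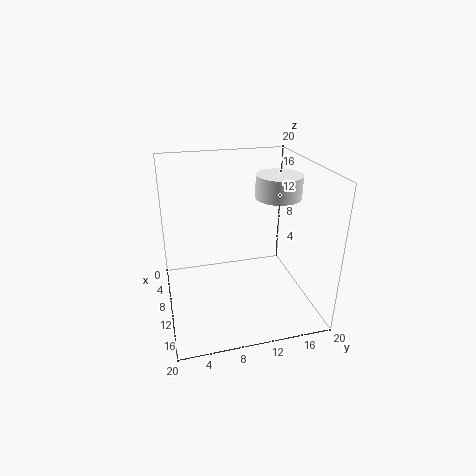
x = 11.5, y = 15, z = 16, r = 3, c = 'white'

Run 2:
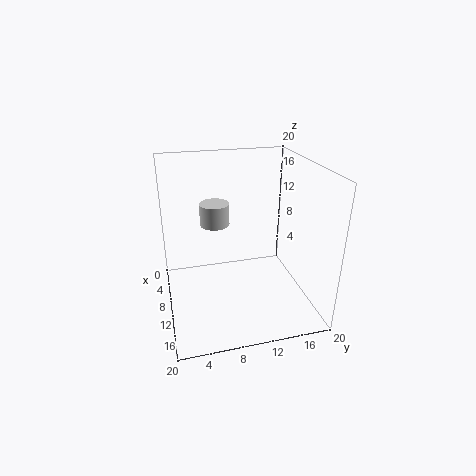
x = 9, y = 7, z = 12, r = 2, c = 'lightgray'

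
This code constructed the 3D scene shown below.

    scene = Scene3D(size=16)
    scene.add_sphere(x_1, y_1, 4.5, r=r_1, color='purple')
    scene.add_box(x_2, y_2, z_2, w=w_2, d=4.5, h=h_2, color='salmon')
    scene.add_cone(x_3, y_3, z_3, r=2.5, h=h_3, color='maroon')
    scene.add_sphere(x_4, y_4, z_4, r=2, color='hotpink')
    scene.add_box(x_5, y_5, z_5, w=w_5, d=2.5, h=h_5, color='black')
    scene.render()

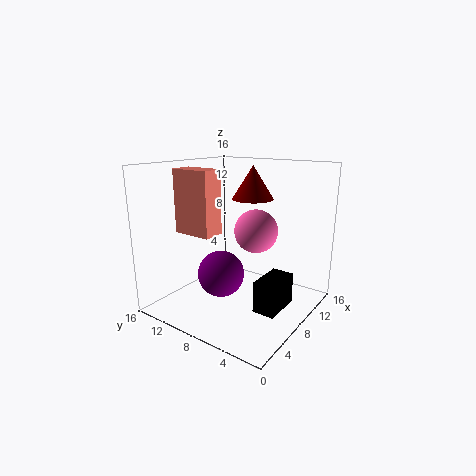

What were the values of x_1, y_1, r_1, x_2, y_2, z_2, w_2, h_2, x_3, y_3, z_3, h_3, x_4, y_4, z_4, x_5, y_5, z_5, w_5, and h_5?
x_1 = 5.5, y_1 = 8.5, r_1 = 2.5, x_2 = 4.5, y_2 = 9.5, z_2 = 8.5, w_2 = 2.5, h_2 = 7, x_3 = 12.5, y_3 = 9, z_3 = 11.5, h_3 = 4, x_4 = 4.5, y_4 = 3.5, z_4 = 10.5, x_5 = 6.5, y_5 = 2.5, z_5 = 0.5, w_5 = 4.5, h_5 = 3.5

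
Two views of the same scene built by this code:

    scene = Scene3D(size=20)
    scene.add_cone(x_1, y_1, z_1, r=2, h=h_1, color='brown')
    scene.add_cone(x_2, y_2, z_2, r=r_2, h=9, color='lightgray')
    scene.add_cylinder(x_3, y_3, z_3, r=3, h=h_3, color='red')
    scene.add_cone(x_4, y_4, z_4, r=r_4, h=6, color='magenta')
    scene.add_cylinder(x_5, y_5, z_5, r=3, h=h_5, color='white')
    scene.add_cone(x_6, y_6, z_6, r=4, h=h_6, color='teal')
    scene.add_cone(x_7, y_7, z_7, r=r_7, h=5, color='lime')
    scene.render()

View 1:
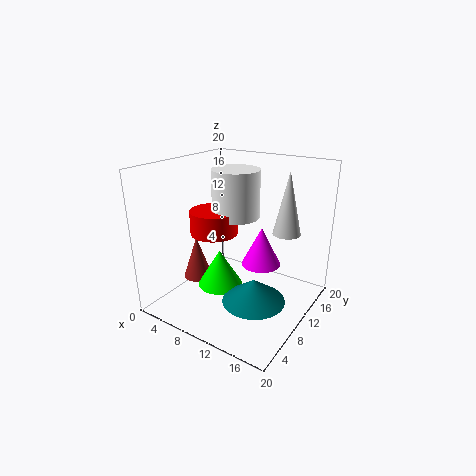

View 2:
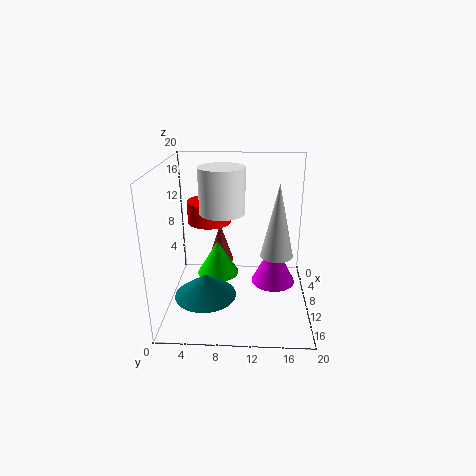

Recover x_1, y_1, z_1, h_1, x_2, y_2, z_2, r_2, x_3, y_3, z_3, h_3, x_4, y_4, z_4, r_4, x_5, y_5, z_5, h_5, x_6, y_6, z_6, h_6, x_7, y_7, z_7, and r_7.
x_1 = 5, y_1 = 7, z_1 = 4, h_1 = 6, x_2 = 15, y_2 = 15, z_2 = 10, r_2 = 2, x_3 = 9, y_3 = 6, z_3 = 12, h_3 = 3, x_4 = 11, y_4 = 15, z_4 = 4, r_4 = 3, x_5 = 11, y_5 = 8, z_5 = 14, h_5 = 6, x_6 = 15, y_6 = 6, z_6 = 4, h_6 = 3, x_7 = 9, y_7 = 7, z_7 = 4, r_7 = 3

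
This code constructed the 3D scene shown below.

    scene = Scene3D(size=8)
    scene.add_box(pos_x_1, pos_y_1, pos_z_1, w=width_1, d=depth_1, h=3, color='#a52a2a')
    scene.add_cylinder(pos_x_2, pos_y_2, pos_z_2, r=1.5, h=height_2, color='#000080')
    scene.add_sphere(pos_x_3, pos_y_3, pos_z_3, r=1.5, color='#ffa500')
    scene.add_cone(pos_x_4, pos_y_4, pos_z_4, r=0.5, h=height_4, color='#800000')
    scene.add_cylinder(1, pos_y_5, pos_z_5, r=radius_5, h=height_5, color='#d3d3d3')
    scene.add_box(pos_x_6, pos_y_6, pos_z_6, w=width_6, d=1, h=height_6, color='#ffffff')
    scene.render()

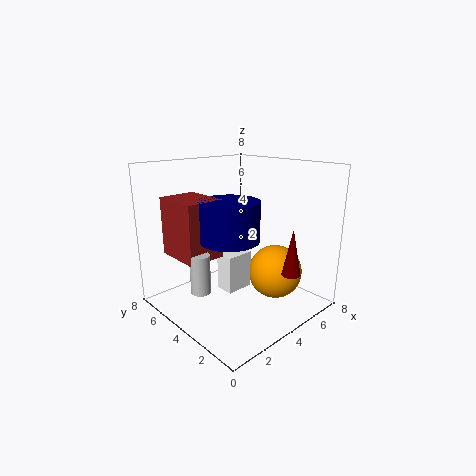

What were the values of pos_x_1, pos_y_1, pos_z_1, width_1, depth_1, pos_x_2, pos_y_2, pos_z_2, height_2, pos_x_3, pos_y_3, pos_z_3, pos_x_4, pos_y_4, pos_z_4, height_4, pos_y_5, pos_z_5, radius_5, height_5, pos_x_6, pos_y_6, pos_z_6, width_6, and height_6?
pos_x_1 = 0.5, pos_y_1 = 3.5, pos_z_1 = 3.5, width_1 = 2, depth_1 = 2.5, pos_x_2 = 2.5, pos_y_2 = 3, pos_z_2 = 4.5, height_2 = 2, pos_x_3 = 5.5, pos_y_3 = 2.5, pos_z_3 = 2, pos_x_4 = 5, pos_y_4 = 1, pos_z_4 = 2.5, height_4 = 2.5, pos_y_5 = 3.5, pos_z_5 = 2, radius_5 = 0.5, height_5 = 2, pos_x_6 = 2.5, pos_y_6 = 3, pos_z_6 = 1.5, width_6 = 1.5, height_6 = 2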